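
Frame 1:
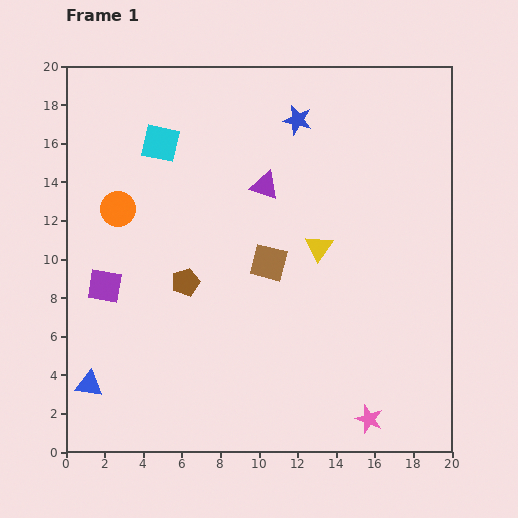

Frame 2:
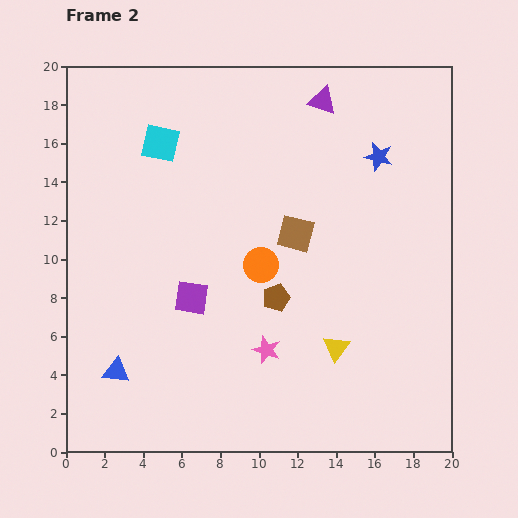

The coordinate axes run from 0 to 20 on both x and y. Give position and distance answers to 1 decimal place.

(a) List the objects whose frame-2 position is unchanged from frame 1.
the cyan square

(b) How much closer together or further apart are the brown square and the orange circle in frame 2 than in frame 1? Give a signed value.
-5.9

Distance in frame 1: 8.3. Distance in frame 2: 2.4.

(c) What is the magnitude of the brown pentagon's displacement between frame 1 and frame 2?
4.8

The brown pentagon moved from (6.2, 8.8) to (10.9, 8.0), a distance of √(4.7² + 0.8²) ≈ 4.8.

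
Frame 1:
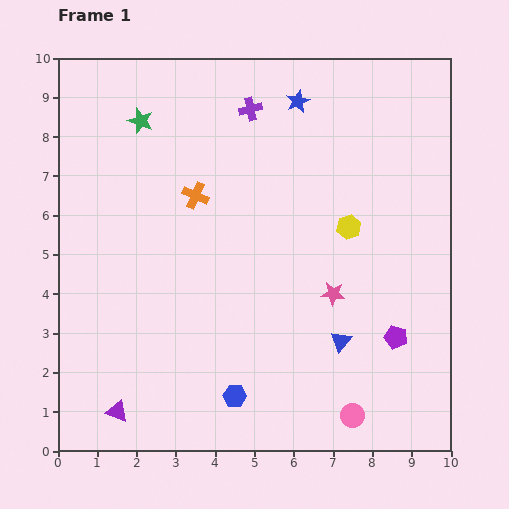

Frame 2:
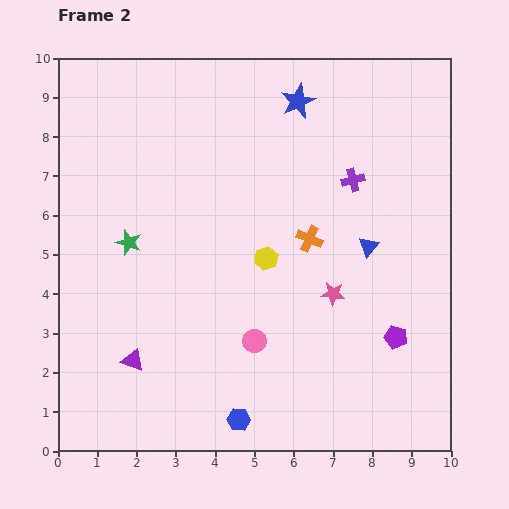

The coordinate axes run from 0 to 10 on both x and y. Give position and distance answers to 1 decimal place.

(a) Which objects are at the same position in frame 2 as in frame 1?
the purple pentagon, the blue star, the pink star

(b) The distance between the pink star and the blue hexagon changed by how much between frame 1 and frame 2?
+0.4

Distance in frame 1: 3.6. Distance in frame 2: 4.0.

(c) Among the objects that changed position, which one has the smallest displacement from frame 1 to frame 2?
the blue hexagon

(moved 0.6)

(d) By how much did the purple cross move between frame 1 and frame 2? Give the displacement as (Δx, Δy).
(2.6, -1.8)

The purple cross was at (4.9, 8.7) in frame 1 and (7.5, 6.9) in frame 2.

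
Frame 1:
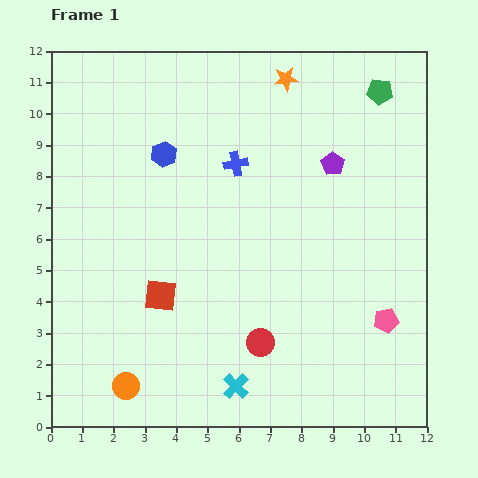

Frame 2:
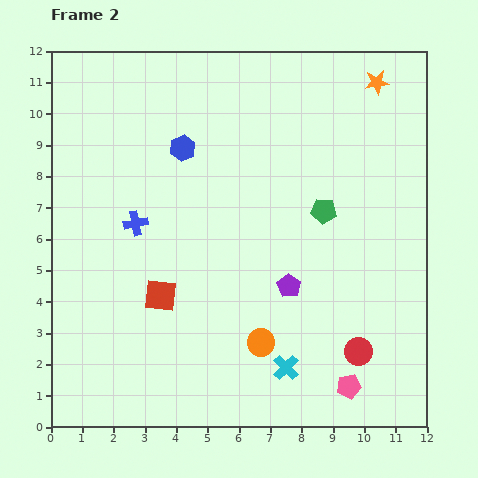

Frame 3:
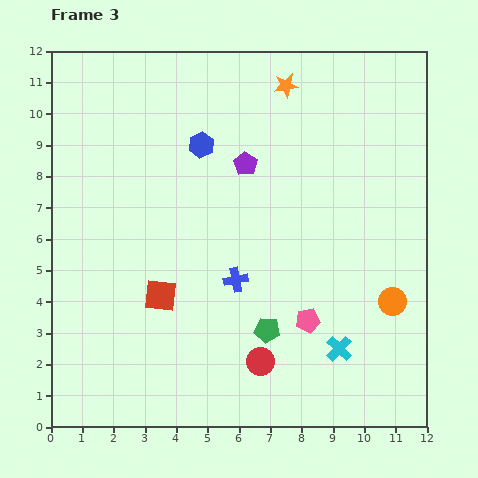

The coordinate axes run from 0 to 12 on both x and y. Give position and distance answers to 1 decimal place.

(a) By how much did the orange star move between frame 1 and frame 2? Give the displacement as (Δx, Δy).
(2.9, -0.1)

The orange star was at (7.5, 11.1) in frame 1 and (10.4, 11.0) in frame 2.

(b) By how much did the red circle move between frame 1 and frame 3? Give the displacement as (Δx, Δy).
(0.0, -0.6)

The red circle was at (6.7, 2.7) in frame 1 and (6.7, 2.1) in frame 3.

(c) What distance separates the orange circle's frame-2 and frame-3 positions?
4.4

The orange circle moved from (6.7, 2.7) to (10.9, 4.0), a distance of √(4.2² + 1.3²) ≈ 4.4.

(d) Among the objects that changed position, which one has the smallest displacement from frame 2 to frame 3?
the blue hexagon

(moved 0.6)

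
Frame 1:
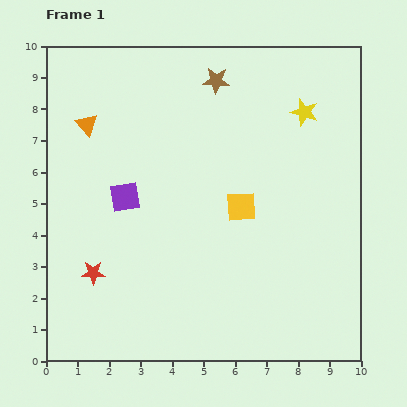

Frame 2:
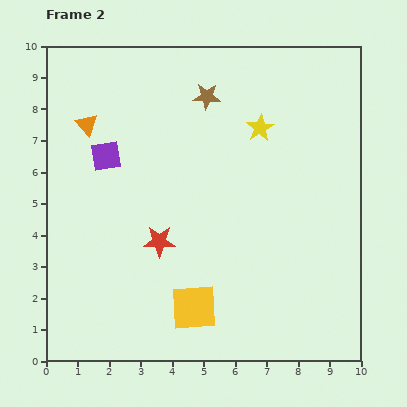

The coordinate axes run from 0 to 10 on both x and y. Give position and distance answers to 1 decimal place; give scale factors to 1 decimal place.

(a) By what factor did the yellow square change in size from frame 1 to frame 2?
1.5×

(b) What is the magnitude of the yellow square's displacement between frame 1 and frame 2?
3.5

The yellow square moved from (6.2, 4.9) to (4.7, 1.7), a distance of √(1.5² + 3.2²) ≈ 3.5.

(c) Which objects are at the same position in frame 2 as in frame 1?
the orange triangle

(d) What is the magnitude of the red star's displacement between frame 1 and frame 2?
2.3

The red star moved from (1.5, 2.8) to (3.6, 3.8), a distance of √(2.1² + 1.0²) ≈ 2.3.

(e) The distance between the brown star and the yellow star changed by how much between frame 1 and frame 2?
-1.0

Distance in frame 1: 3.0. Distance in frame 2: 2.0.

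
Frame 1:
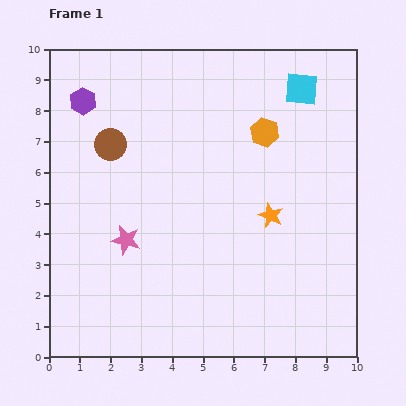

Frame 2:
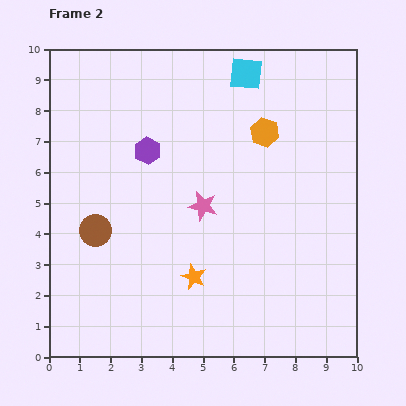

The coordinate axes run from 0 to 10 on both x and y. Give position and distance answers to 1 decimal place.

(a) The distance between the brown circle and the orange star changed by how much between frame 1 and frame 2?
-2.2

Distance in frame 1: 5.7. Distance in frame 2: 3.5.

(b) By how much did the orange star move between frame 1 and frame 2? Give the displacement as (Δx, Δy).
(-2.5, -2.0)

The orange star was at (7.2, 4.6) in frame 1 and (4.7, 2.6) in frame 2.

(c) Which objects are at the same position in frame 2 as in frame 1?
the orange hexagon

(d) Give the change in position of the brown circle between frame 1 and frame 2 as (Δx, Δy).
(-0.5, -2.8)

The brown circle was at (2.0, 6.9) in frame 1 and (1.5, 4.1) in frame 2.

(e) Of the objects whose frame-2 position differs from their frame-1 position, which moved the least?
the cyan square

(moved 1.9)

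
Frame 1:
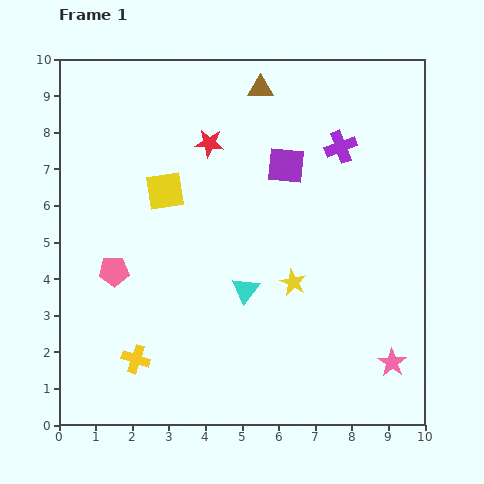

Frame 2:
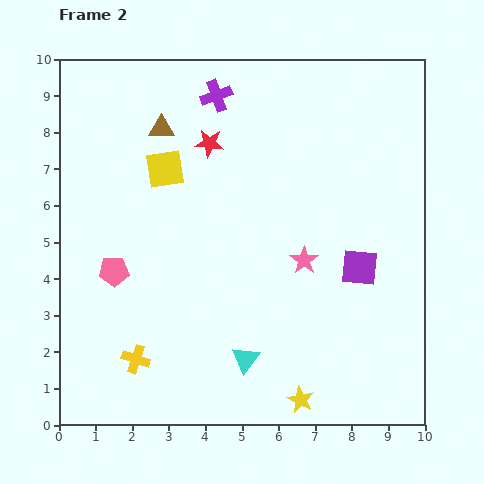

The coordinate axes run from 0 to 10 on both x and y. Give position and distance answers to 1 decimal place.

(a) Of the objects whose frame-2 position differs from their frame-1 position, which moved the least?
the yellow square

(moved 0.6)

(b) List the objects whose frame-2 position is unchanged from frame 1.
the yellow cross, the red star, the pink pentagon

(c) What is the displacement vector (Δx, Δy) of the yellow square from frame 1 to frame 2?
(0.0, 0.6)

The yellow square was at (2.9, 6.4) in frame 1 and (2.9, 7.0) in frame 2.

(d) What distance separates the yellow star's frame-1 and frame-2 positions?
3.2

The yellow star moved from (6.4, 3.9) to (6.6, 0.7), a distance of √(0.2² + 3.2²) ≈ 3.2.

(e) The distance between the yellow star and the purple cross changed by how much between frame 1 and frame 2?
+4.7

Distance in frame 1: 3.9. Distance in frame 2: 8.6.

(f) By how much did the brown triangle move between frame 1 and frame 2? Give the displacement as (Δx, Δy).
(-2.7, -1.1)

The brown triangle was at (5.5, 9.2) in frame 1 and (2.8, 8.1) in frame 2.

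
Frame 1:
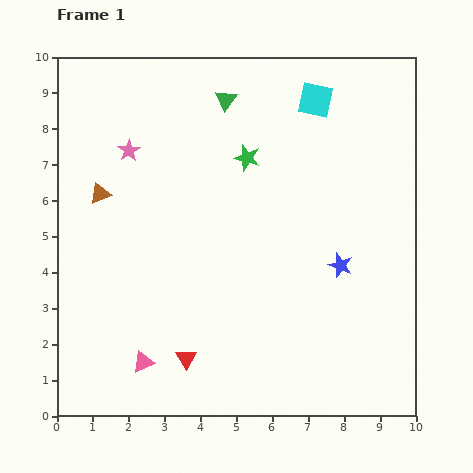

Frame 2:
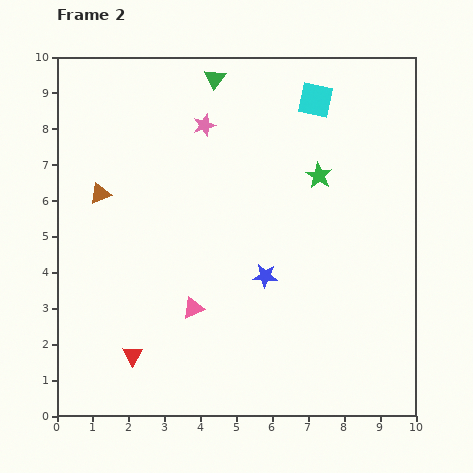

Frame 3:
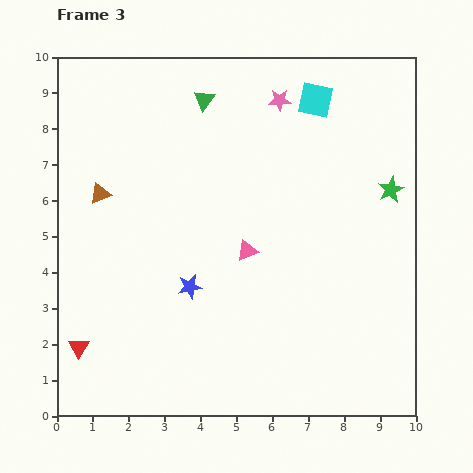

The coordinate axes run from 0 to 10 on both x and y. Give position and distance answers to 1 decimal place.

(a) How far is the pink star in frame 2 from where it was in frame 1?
2.2

The pink star moved from (2.0, 7.4) to (4.1, 8.1), a distance of √(2.1² + 0.7²) ≈ 2.2.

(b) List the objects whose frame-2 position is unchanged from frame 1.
the cyan square, the brown triangle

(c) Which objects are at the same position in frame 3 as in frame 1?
the cyan square, the brown triangle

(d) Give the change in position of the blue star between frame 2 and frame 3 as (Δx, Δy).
(-2.1, -0.3)

The blue star was at (5.8, 3.9) in frame 2 and (3.7, 3.6) in frame 3.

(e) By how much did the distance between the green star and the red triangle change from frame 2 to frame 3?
+2.5

Distance in frame 2: 7.2. Distance in frame 3: 9.7.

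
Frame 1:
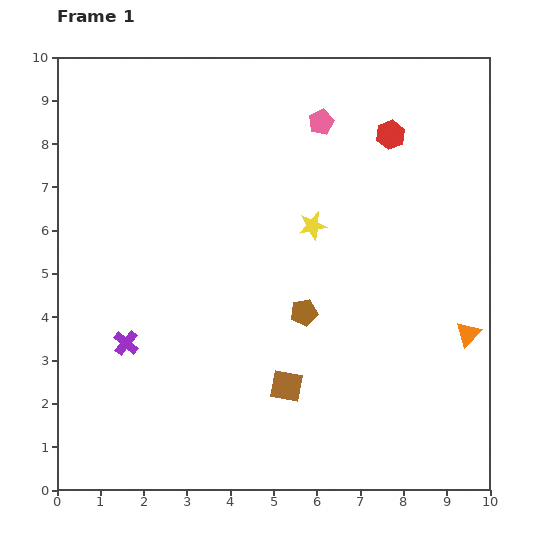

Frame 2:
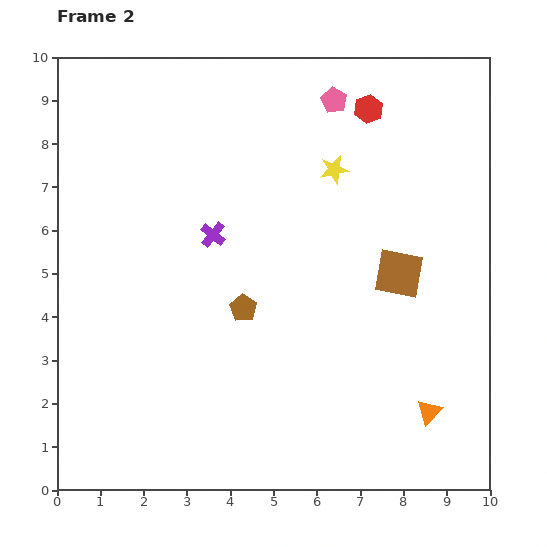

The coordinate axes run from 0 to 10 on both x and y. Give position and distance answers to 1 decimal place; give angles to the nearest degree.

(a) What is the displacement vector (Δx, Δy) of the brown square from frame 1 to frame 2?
(2.6, 2.6)

The brown square was at (5.3, 2.4) in frame 1 and (7.9, 5.0) in frame 2.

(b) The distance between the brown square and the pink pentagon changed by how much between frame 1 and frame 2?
-1.9

Distance in frame 1: 6.2. Distance in frame 2: 4.3.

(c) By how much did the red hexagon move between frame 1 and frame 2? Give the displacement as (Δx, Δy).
(-0.5, 0.6)

The red hexagon was at (7.7, 8.2) in frame 1 and (7.2, 8.8) in frame 2.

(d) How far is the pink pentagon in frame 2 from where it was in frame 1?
0.6

The pink pentagon moved from (6.1, 8.5) to (6.4, 9.0), a distance of √(0.3² + 0.5²) ≈ 0.6.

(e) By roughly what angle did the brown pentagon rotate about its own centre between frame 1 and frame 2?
28° counter-clockwise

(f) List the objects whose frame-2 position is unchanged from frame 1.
none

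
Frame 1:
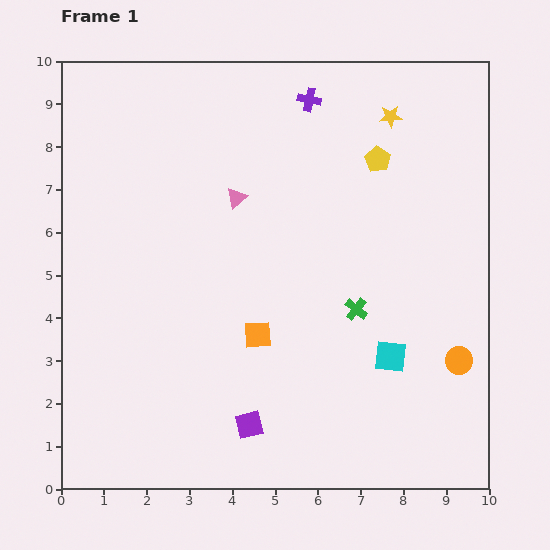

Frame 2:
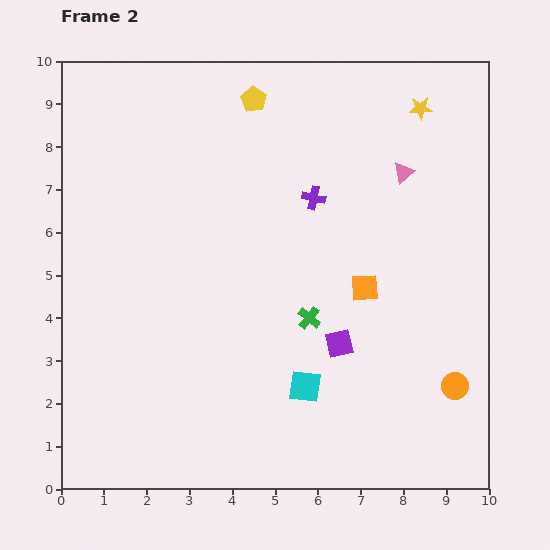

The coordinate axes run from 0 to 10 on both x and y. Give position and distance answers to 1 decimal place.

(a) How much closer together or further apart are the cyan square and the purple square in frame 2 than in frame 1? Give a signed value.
-2.4

Distance in frame 1: 3.7. Distance in frame 2: 1.3.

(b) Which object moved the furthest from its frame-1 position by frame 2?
the pink triangle

(moved 3.9; next 3.2)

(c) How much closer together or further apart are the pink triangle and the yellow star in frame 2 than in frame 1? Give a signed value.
-2.5

Distance in frame 1: 4.1. Distance in frame 2: 1.6.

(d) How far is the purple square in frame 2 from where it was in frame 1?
2.8

The purple square moved from (4.4, 1.5) to (6.5, 3.4), a distance of √(2.1² + 1.9²) ≈ 2.8.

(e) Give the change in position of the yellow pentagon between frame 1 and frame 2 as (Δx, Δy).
(-2.9, 1.4)

The yellow pentagon was at (7.4, 7.7) in frame 1 and (4.5, 9.1) in frame 2.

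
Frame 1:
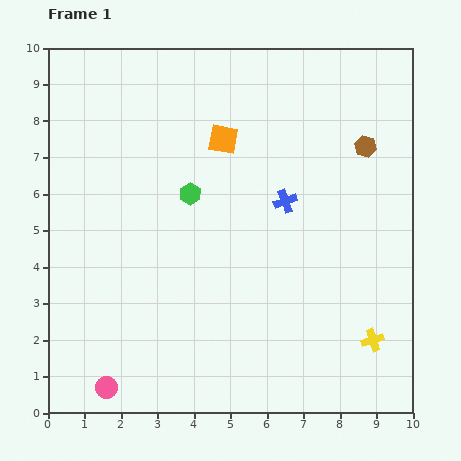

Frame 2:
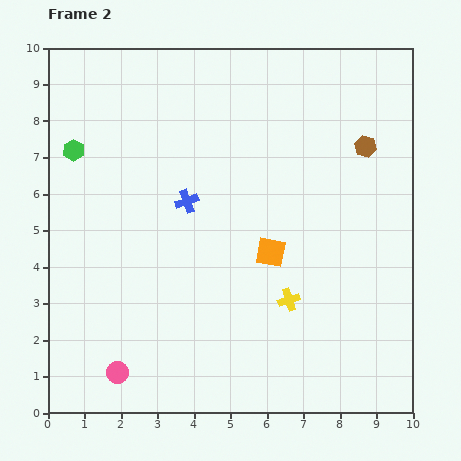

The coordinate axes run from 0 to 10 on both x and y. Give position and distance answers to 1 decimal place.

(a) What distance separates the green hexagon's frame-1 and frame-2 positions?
3.4

The green hexagon moved from (3.9, 6.0) to (0.7, 7.2), a distance of √(3.2² + 1.2²) ≈ 3.4.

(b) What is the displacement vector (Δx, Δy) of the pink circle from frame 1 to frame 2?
(0.3, 0.4)

The pink circle was at (1.6, 0.7) in frame 1 and (1.9, 1.1) in frame 2.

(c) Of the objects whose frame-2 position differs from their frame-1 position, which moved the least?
the pink circle

(moved 0.5)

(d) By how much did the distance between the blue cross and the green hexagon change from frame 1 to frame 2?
+0.8

Distance in frame 1: 2.6. Distance in frame 2: 3.4.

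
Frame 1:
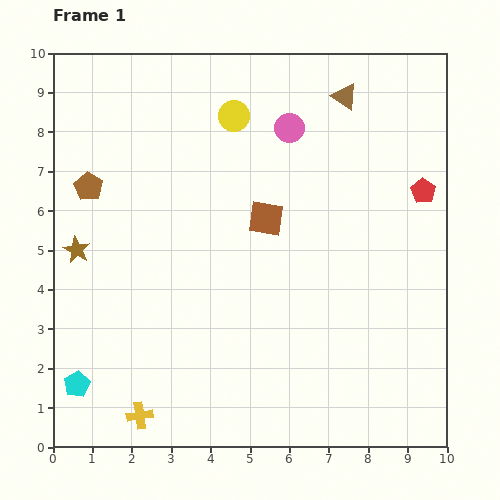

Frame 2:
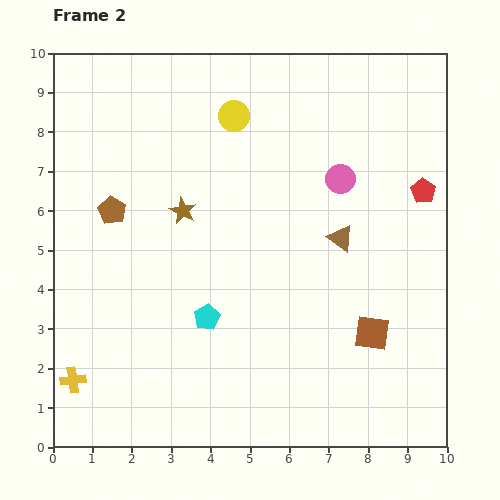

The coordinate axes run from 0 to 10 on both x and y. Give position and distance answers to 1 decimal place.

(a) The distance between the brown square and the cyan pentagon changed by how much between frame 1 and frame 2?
-2.2

Distance in frame 1: 6.4. Distance in frame 2: 4.2.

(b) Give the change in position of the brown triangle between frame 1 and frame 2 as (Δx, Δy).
(-0.1, -3.6)

The brown triangle was at (7.4, 8.9) in frame 1 and (7.3, 5.3) in frame 2.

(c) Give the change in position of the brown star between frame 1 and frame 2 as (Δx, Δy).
(2.7, 1.0)

The brown star was at (0.6, 5.0) in frame 1 and (3.3, 6.0) in frame 2.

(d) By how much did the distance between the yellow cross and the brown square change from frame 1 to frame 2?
+1.8

Distance in frame 1: 5.9. Distance in frame 2: 7.7.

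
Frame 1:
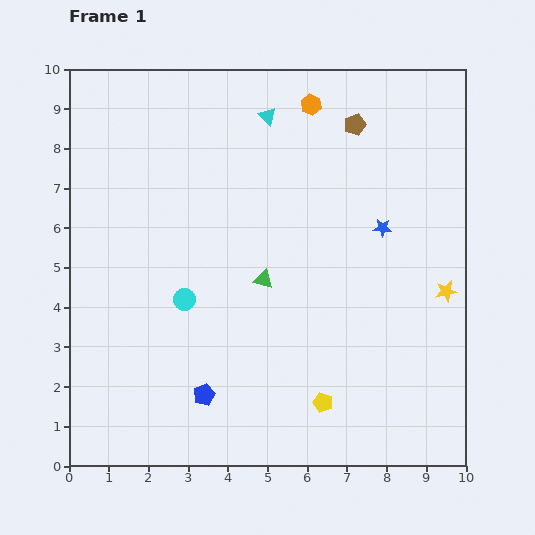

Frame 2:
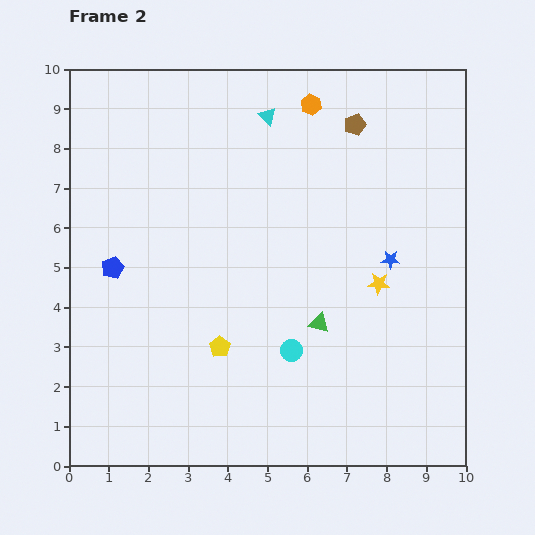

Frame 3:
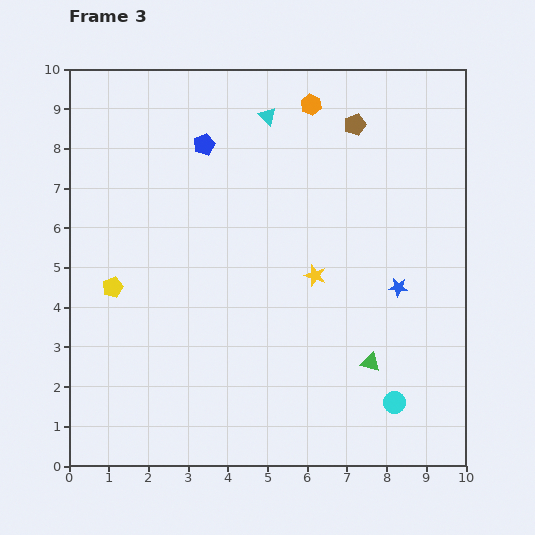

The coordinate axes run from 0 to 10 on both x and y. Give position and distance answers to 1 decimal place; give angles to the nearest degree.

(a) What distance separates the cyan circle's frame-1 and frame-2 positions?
3.0

The cyan circle moved from (2.9, 4.2) to (5.6, 2.9), a distance of √(2.7² + 1.3²) ≈ 3.0.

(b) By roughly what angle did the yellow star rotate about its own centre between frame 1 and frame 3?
30° clockwise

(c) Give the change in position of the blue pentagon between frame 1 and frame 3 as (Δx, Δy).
(0.0, 6.3)

The blue pentagon was at (3.4, 1.8) in frame 1 and (3.4, 8.1) in frame 3.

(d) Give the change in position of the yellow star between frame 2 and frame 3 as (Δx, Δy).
(-1.6, 0.2)

The yellow star was at (7.8, 4.6) in frame 2 and (6.2, 4.8) in frame 3.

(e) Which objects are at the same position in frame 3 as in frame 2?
the brown pentagon, the orange hexagon, the cyan triangle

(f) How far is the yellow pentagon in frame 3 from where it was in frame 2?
3.1

The yellow pentagon moved from (3.8, 3.0) to (1.1, 4.5), a distance of √(2.7² + 1.5²) ≈ 3.1.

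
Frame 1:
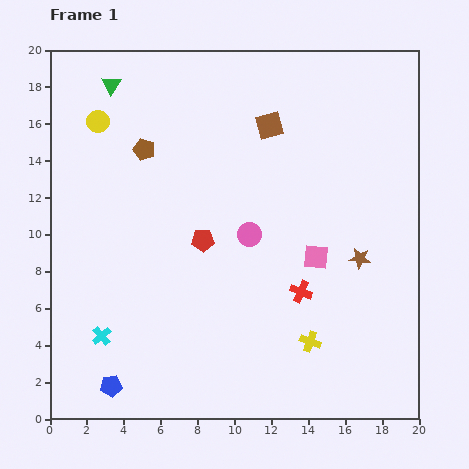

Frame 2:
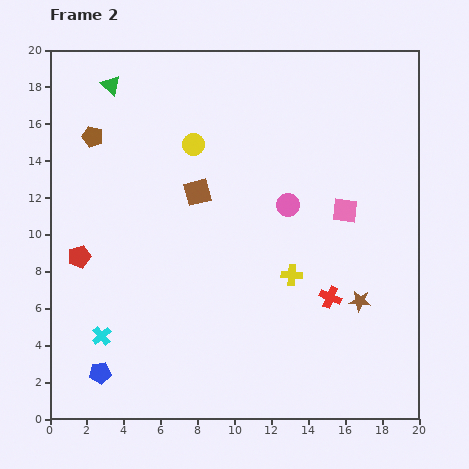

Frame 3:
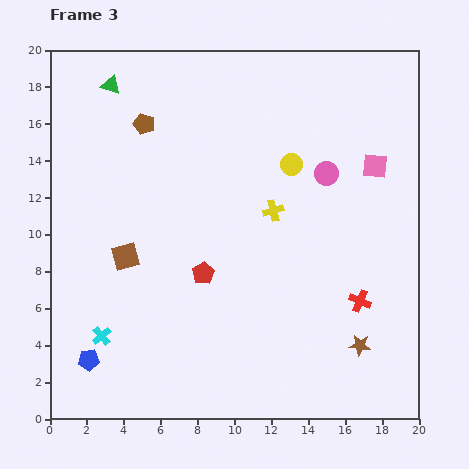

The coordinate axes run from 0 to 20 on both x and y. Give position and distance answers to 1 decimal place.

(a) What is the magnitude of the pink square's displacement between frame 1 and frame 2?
3.0

The pink square moved from (14.4, 8.8) to (16.0, 11.3), a distance of √(1.6² + 2.5²) ≈ 3.0.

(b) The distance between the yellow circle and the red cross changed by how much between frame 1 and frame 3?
-6.0

Distance in frame 1: 14.3. Distance in frame 3: 8.3.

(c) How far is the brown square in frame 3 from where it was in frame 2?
5.2

The brown square moved from (8.0, 12.3) to (4.1, 8.8), a distance of √(3.9² + 3.5²) ≈ 5.2.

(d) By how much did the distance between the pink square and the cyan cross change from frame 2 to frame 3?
+2.6

Distance in frame 2: 14.8. Distance in frame 3: 17.4.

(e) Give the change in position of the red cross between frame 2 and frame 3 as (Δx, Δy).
(1.6, -0.2)

The red cross was at (15.2, 6.6) in frame 2 and (16.8, 6.4) in frame 3.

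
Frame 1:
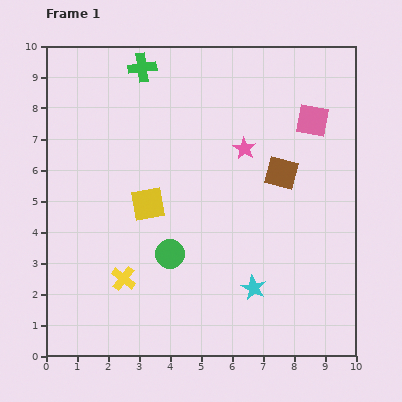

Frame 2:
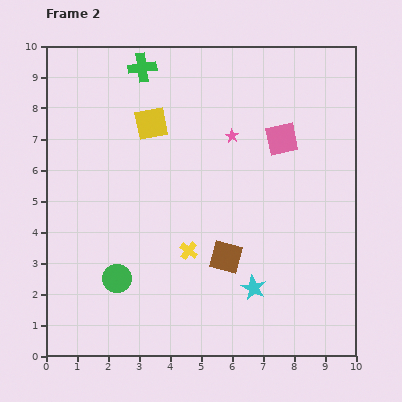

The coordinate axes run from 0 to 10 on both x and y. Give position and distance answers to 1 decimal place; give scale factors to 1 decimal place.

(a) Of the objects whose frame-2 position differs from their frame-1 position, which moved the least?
the pink star

(moved 0.6)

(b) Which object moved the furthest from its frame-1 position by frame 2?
the brown square

(moved 3.2; next 2.6)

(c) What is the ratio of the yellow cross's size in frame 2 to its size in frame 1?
0.7×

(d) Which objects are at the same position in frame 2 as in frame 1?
the cyan star, the green cross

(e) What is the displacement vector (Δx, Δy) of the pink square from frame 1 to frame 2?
(-1.0, -0.6)

The pink square was at (8.6, 7.6) in frame 1 and (7.6, 7.0) in frame 2.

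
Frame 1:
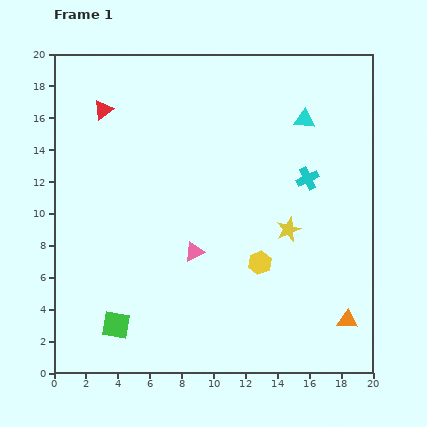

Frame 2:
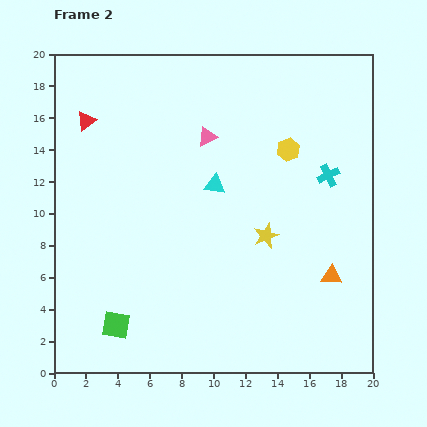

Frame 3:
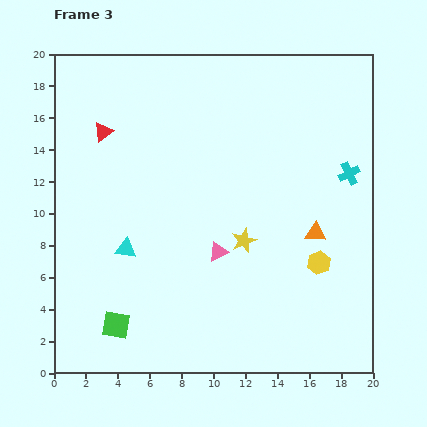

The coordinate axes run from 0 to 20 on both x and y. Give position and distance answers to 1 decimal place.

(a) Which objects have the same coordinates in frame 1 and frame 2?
the green square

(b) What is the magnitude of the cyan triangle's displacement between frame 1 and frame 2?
6.9

The cyan triangle moved from (15.7, 15.9) to (10.1, 11.8), a distance of √(5.6² + 4.1²) ≈ 6.9.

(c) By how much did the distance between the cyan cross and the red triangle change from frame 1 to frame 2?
+2.1

Distance in frame 1: 13.5. Distance in frame 2: 15.6.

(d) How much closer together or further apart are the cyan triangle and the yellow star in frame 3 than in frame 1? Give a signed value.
+0.4

Distance in frame 1: 7.0. Distance in frame 3: 7.4.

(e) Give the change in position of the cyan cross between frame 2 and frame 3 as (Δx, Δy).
(1.3, 0.1)

The cyan cross was at (17.2, 12.4) in frame 2 and (18.5, 12.5) in frame 3.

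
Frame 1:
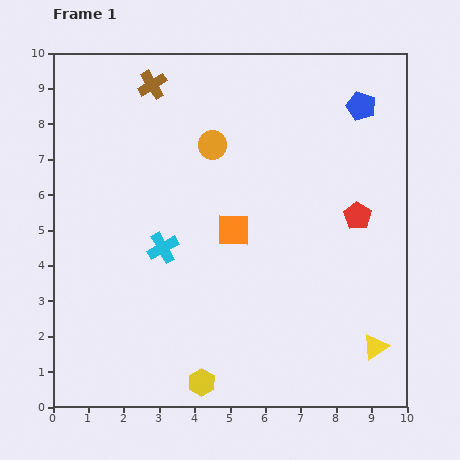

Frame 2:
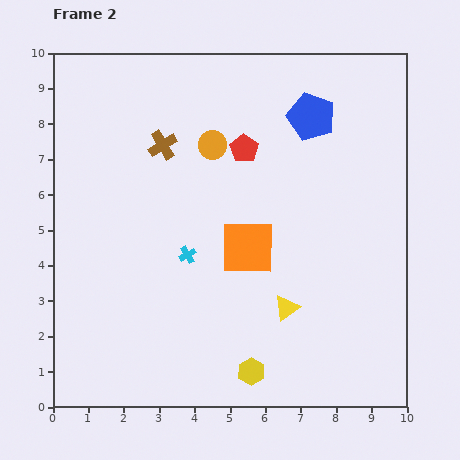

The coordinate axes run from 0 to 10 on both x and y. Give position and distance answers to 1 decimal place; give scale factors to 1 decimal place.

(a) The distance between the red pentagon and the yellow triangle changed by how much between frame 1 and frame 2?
+1.0

Distance in frame 1: 3.7. Distance in frame 2: 4.7.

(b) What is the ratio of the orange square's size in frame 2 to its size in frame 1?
1.7×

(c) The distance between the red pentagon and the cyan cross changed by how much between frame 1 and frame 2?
-2.2

Distance in frame 1: 5.6. Distance in frame 2: 3.4.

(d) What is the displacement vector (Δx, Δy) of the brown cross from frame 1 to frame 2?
(0.3, -1.7)

The brown cross was at (2.8, 9.1) in frame 1 and (3.1, 7.4) in frame 2.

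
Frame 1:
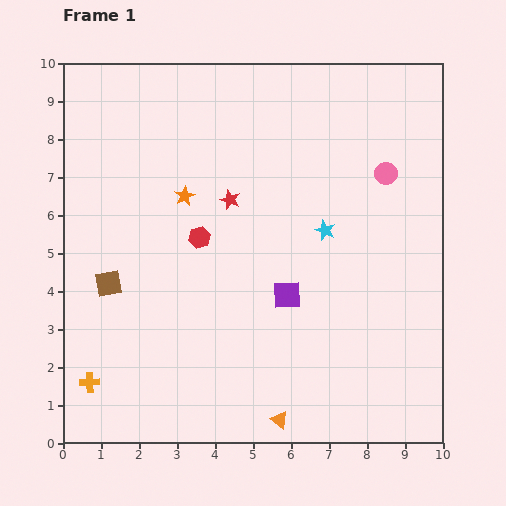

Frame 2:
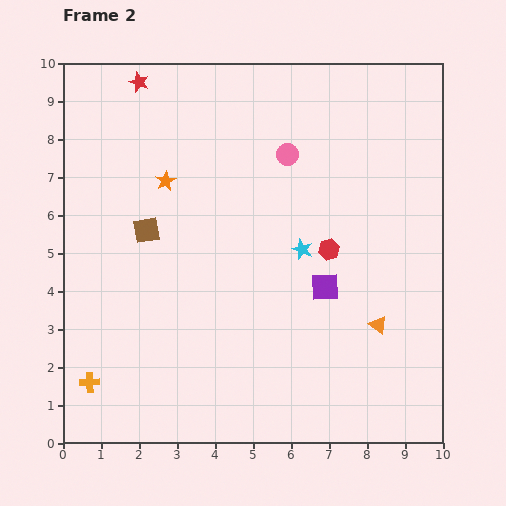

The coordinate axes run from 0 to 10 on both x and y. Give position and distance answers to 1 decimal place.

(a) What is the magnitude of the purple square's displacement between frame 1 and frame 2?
1.0

The purple square moved from (5.9, 3.9) to (6.9, 4.1), a distance of √(1.0² + 0.2²) ≈ 1.0.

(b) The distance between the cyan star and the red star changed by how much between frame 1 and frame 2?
+3.6

Distance in frame 1: 2.6. Distance in frame 2: 6.2.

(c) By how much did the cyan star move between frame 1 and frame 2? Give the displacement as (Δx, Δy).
(-0.6, -0.5)

The cyan star was at (6.9, 5.6) in frame 1 and (6.3, 5.1) in frame 2.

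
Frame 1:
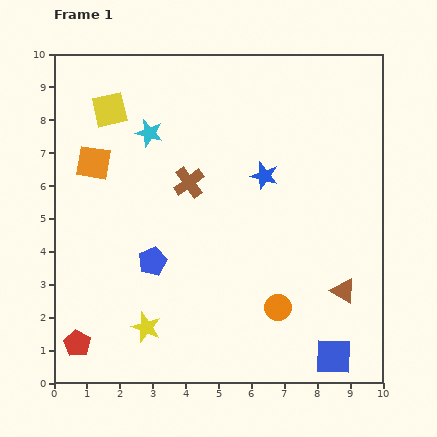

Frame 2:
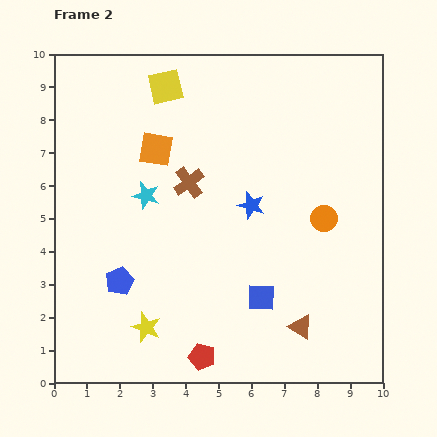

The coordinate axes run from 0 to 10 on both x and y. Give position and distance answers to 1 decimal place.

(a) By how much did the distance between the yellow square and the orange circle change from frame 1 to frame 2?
-1.7

Distance in frame 1: 7.9. Distance in frame 2: 6.2.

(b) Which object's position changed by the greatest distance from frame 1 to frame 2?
the red pentagon

(moved 3.8; next 3.0)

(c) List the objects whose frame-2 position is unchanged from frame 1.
the yellow star, the brown cross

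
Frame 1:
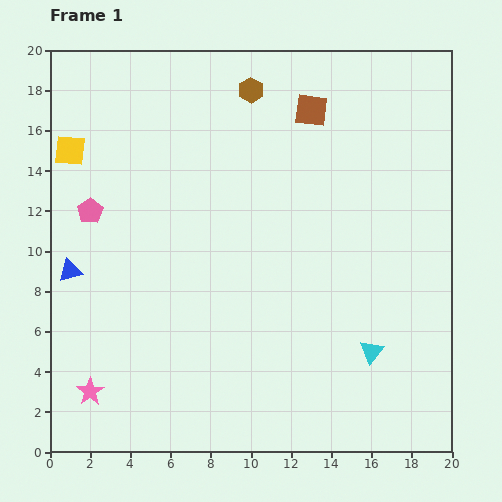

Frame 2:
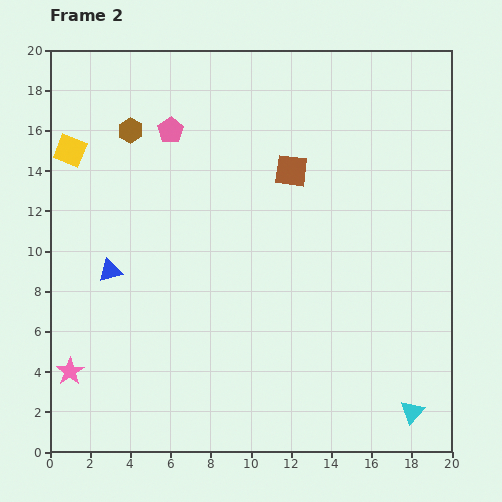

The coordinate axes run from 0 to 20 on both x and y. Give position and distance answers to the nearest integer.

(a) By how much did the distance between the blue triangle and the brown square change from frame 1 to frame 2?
-4

Distance in frame 1: 14. Distance in frame 2: 10.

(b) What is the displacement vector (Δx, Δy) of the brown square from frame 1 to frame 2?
(-1, -3)

The brown square was at (13, 17) in frame 1 and (12, 14) in frame 2.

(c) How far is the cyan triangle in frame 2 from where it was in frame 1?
4

The cyan triangle moved from (16, 5) to (18, 2), a distance of √(2² + 3²) ≈ 4.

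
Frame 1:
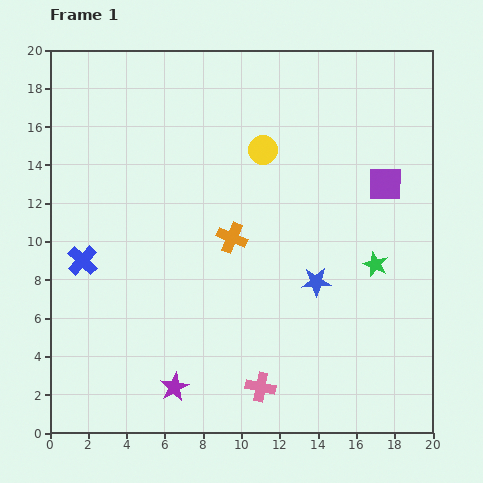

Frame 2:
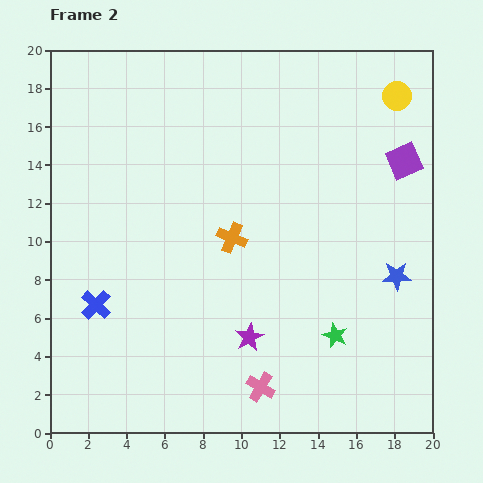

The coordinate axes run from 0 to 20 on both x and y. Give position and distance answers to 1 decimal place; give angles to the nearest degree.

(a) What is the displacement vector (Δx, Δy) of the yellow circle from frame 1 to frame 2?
(7.0, 2.8)

The yellow circle was at (11.1, 14.8) in frame 1 and (18.1, 17.6) in frame 2.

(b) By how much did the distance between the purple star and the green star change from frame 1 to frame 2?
-7.8

Distance in frame 1: 12.3. Distance in frame 2: 4.5.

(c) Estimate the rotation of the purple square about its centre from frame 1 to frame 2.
25° counter-clockwise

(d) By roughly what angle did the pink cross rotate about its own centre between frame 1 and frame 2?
20° clockwise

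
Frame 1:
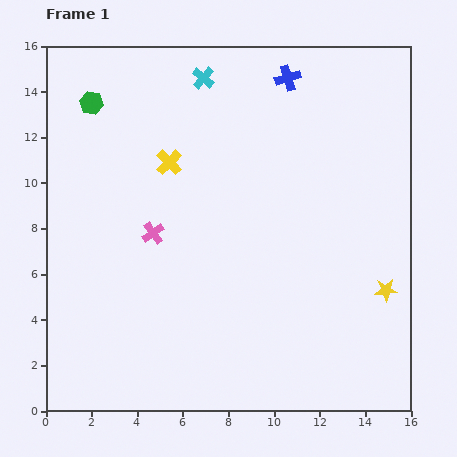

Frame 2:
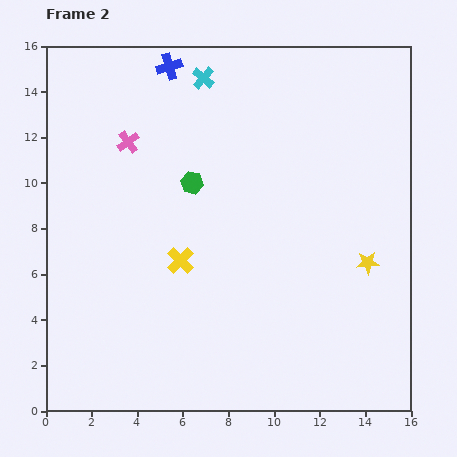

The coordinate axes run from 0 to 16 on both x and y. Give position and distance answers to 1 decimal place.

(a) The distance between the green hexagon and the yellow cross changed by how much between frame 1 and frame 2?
-0.9

Distance in frame 1: 4.3. Distance in frame 2: 3.4.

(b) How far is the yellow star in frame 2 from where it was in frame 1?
1.4

The yellow star moved from (14.9, 5.3) to (14.1, 6.5), a distance of √(0.8² + 1.2²) ≈ 1.4.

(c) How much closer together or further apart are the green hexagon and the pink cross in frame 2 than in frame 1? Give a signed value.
-3.0

Distance in frame 1: 6.3. Distance in frame 2: 3.3.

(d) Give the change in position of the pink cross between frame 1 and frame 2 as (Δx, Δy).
(-1.1, 4.0)

The pink cross was at (4.7, 7.8) in frame 1 and (3.6, 11.8) in frame 2.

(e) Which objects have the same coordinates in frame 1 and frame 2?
the cyan cross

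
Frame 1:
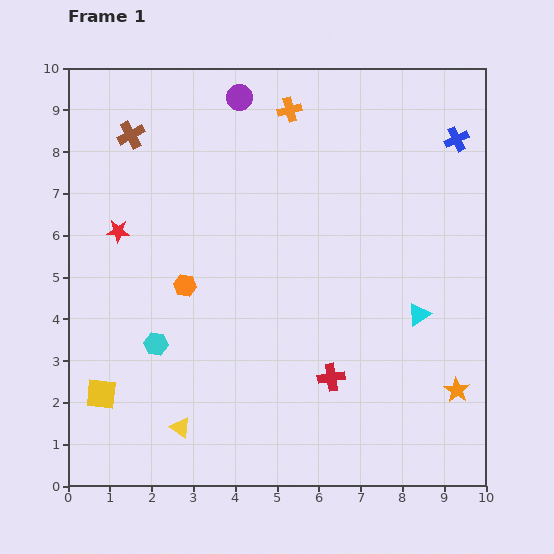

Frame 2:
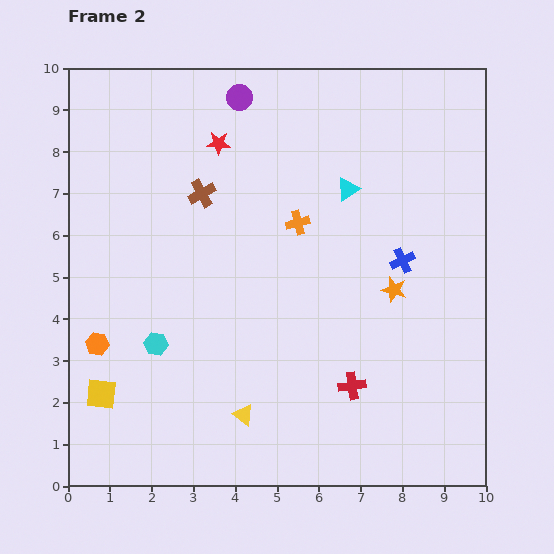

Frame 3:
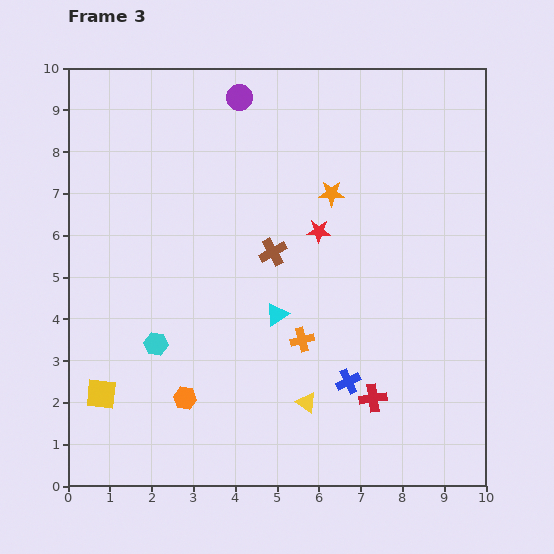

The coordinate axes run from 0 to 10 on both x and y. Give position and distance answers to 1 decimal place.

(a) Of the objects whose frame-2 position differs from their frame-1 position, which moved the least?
the red cross

(moved 0.5)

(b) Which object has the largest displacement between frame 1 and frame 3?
the blue cross

(moved 6.4; next 5.6)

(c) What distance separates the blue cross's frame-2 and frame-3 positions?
3.2

The blue cross moved from (8.0, 5.4) to (6.7, 2.5), a distance of √(1.3² + 2.9²) ≈ 3.2.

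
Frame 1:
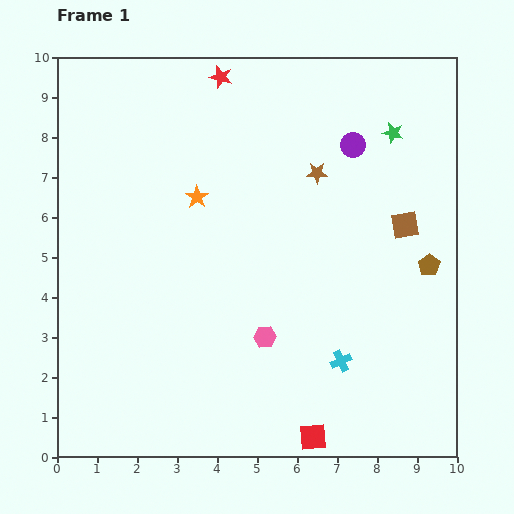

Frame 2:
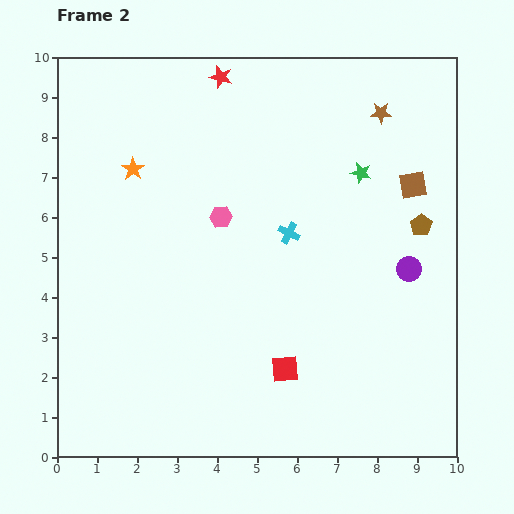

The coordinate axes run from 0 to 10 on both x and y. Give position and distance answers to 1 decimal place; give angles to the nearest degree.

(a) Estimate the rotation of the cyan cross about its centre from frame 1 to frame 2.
36° counter-clockwise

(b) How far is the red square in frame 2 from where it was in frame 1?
1.8

The red square moved from (6.4, 0.5) to (5.7, 2.2), a distance of √(0.7² + 1.7²) ≈ 1.8.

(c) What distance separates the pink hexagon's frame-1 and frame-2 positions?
3.2

The pink hexagon moved from (5.2, 3.0) to (4.1, 6.0), a distance of √(1.1² + 3.0²) ≈ 3.2.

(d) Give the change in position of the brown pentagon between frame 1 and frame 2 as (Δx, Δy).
(-0.2, 1.0)

The brown pentagon was at (9.3, 4.8) in frame 1 and (9.1, 5.8) in frame 2.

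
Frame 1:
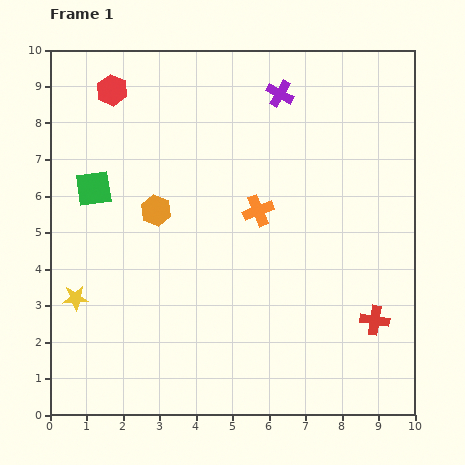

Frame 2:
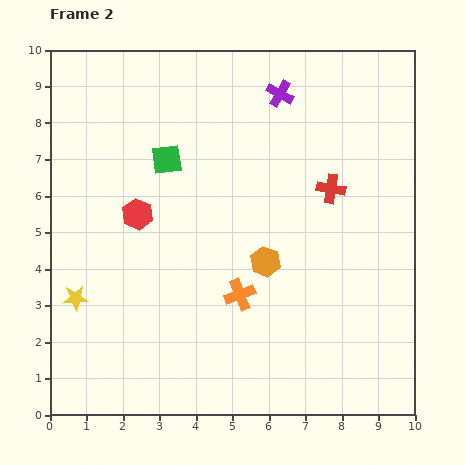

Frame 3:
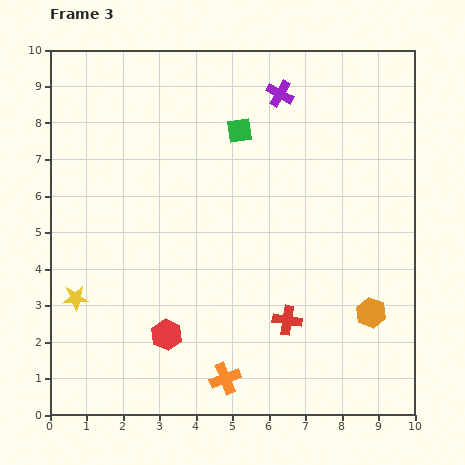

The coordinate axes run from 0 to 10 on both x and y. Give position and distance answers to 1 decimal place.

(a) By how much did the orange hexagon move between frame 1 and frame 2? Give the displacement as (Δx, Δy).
(3.0, -1.4)

The orange hexagon was at (2.9, 5.6) in frame 1 and (5.9, 4.2) in frame 2.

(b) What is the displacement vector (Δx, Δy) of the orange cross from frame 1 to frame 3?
(-0.9, -4.6)

The orange cross was at (5.7, 5.6) in frame 1 and (4.8, 1.0) in frame 3.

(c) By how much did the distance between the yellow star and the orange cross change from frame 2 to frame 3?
+0.2

Distance in frame 2: 4.5. Distance in frame 3: 4.7.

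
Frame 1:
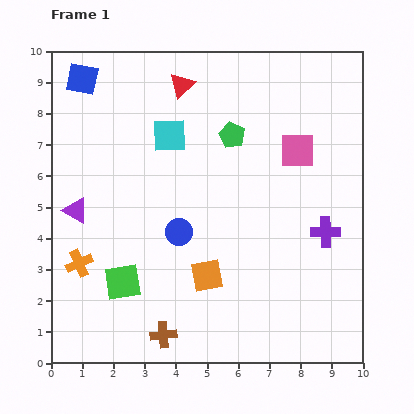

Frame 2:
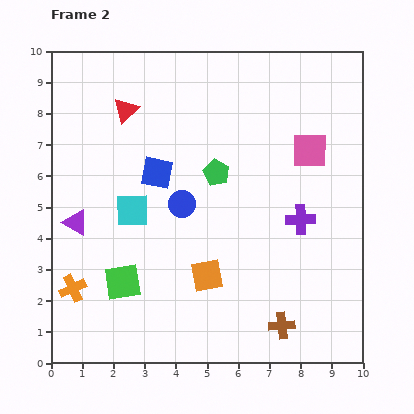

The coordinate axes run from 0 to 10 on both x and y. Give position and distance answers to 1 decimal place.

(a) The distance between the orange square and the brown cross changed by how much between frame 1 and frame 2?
+0.5

Distance in frame 1: 2.4. Distance in frame 2: 2.9.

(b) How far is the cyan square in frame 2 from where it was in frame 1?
2.7

The cyan square moved from (3.8, 7.3) to (2.6, 4.9), a distance of √(1.2² + 2.4²) ≈ 2.7.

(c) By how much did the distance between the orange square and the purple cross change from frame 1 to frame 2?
-0.5

Distance in frame 1: 4.0. Distance in frame 2: 3.5.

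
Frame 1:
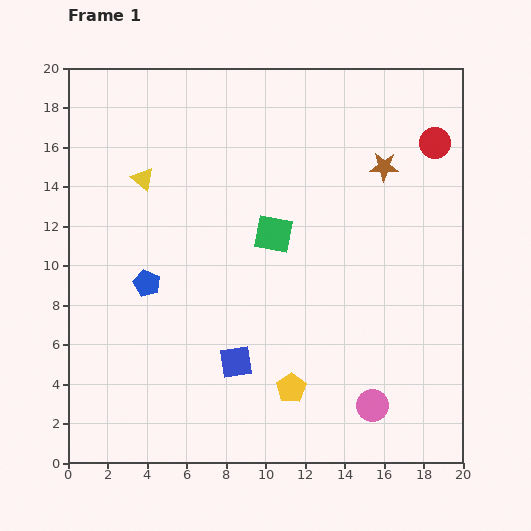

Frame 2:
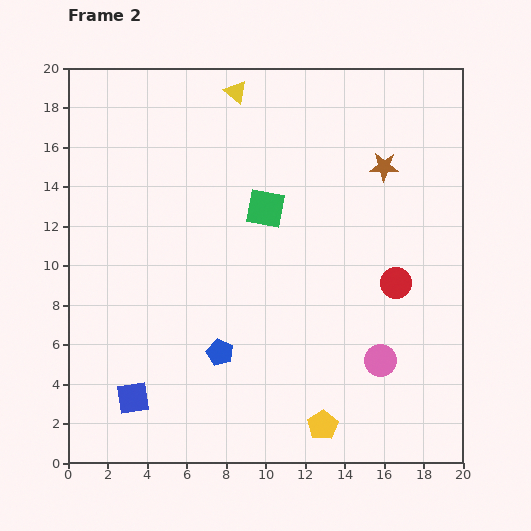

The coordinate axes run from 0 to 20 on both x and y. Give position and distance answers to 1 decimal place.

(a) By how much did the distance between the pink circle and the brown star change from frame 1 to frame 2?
-2.3

Distance in frame 1: 12.1. Distance in frame 2: 9.8.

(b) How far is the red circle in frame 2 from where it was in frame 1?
7.4

The red circle moved from (18.6, 16.2) to (16.6, 9.1), a distance of √(2.0² + 7.1²) ≈ 7.4.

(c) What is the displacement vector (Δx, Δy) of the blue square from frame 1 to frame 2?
(-5.2, -1.8)

The blue square was at (8.5, 5.1) in frame 1 and (3.3, 3.3) in frame 2.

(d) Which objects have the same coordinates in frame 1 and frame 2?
the brown star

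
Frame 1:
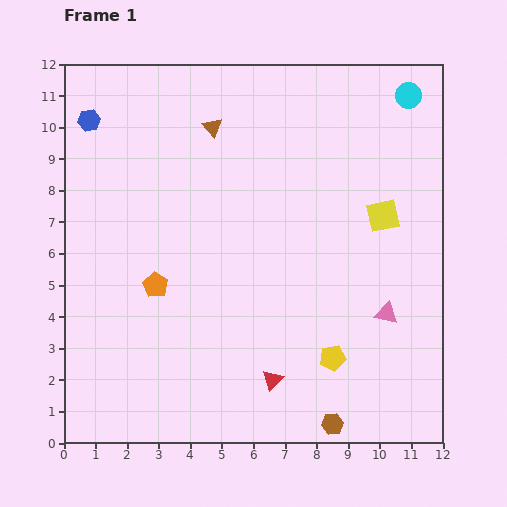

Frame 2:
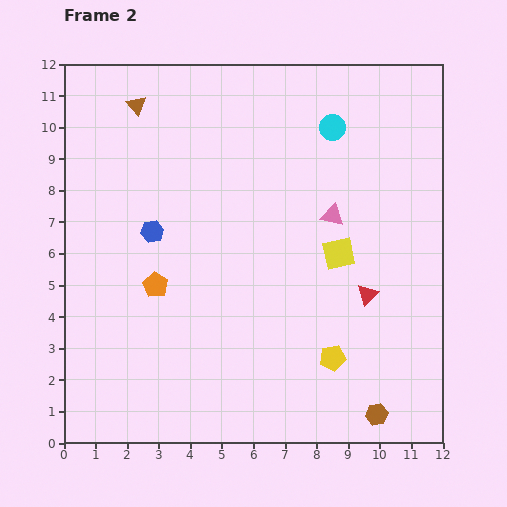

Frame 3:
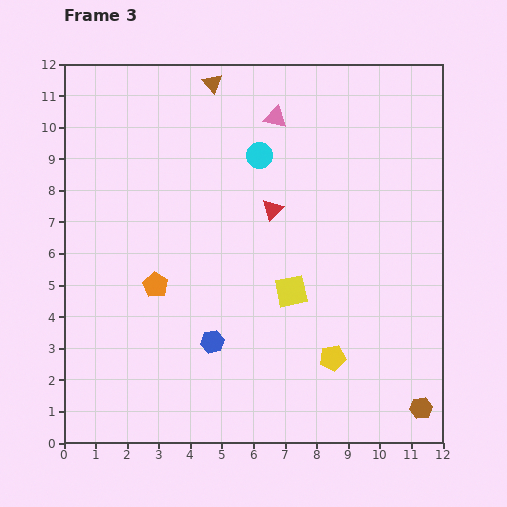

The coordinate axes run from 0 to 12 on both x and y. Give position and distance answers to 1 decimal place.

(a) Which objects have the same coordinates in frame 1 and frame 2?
the orange pentagon, the yellow pentagon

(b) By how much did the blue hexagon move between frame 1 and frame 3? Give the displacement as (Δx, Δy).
(3.9, -7.0)

The blue hexagon was at (0.8, 10.2) in frame 1 and (4.7, 3.2) in frame 3.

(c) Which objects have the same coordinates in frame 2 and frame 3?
the orange pentagon, the yellow pentagon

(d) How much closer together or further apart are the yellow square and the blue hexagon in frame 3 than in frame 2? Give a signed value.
-2.9

Distance in frame 2: 5.9. Distance in frame 3: 3.0.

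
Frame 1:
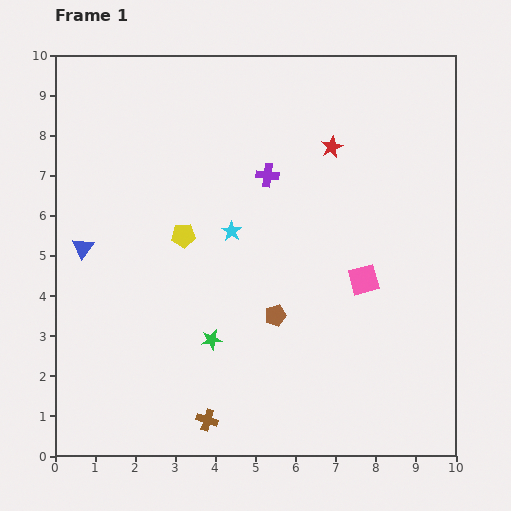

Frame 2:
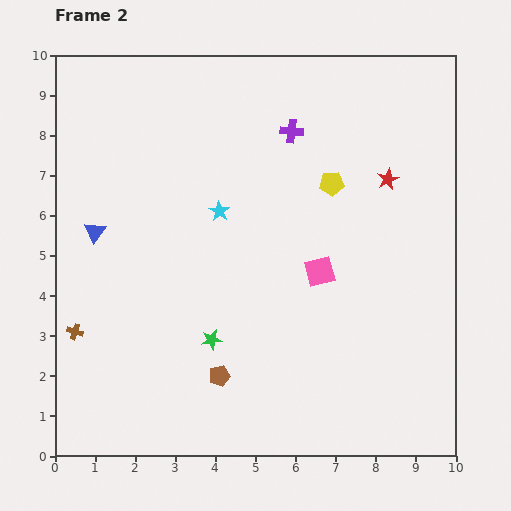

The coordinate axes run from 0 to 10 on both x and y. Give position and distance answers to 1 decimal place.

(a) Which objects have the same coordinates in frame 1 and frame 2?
the green star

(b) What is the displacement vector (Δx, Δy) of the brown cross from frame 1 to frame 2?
(-3.3, 2.2)

The brown cross was at (3.8, 0.9) in frame 1 and (0.5, 3.1) in frame 2.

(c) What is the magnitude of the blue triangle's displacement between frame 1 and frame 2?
0.5

The blue triangle moved from (0.7, 5.2) to (1.0, 5.6), a distance of √(0.3² + 0.4²) ≈ 0.5.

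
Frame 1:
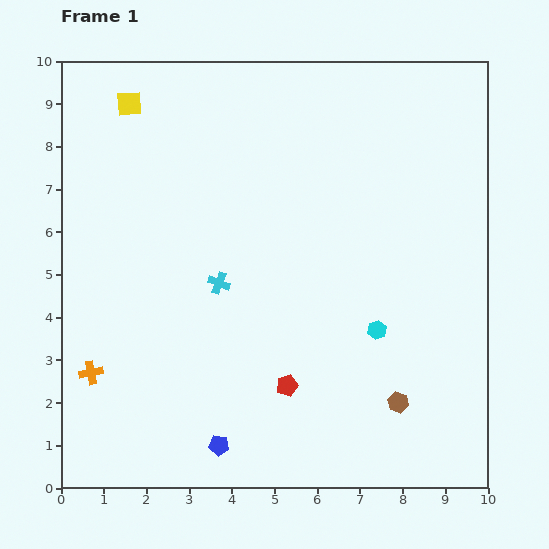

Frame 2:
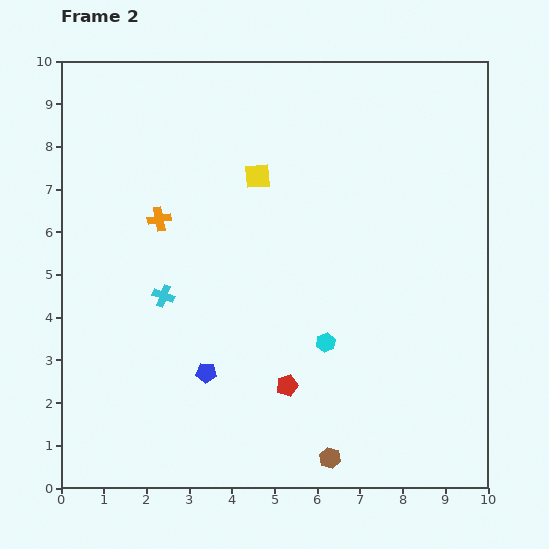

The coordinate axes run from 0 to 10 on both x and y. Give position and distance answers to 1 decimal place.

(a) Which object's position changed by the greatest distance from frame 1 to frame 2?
the orange cross

(moved 3.9; next 3.4)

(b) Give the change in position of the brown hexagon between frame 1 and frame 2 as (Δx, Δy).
(-1.6, -1.3)

The brown hexagon was at (7.9, 2.0) in frame 1 and (6.3, 0.7) in frame 2.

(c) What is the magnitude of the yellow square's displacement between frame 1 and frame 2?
3.4

The yellow square moved from (1.6, 9.0) to (4.6, 7.3), a distance of √(3.0² + 1.7²) ≈ 3.4.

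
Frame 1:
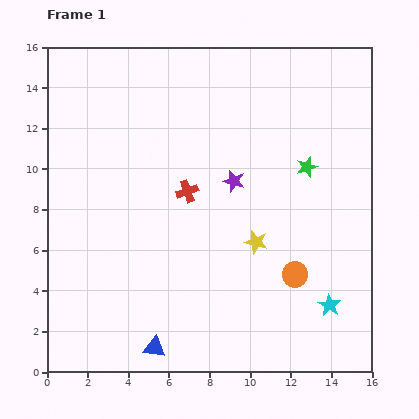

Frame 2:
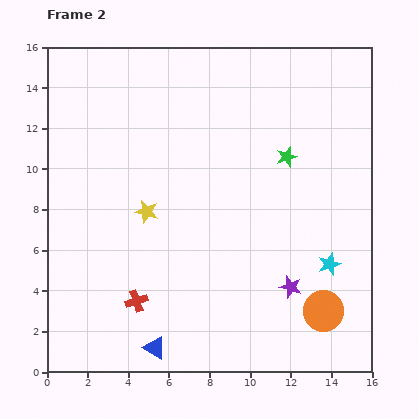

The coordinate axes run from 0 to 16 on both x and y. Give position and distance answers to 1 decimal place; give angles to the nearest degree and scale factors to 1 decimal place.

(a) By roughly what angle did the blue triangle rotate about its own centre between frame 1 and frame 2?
21° clockwise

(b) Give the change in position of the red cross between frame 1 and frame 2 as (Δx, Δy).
(-2.5, -5.4)

The red cross was at (6.9, 8.9) in frame 1 and (4.4, 3.5) in frame 2.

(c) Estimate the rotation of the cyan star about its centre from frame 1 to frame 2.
20° clockwise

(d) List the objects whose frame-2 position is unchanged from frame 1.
the blue triangle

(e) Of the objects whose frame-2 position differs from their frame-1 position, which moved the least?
the green star

(moved 1.1)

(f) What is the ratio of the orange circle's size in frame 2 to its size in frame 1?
1.6×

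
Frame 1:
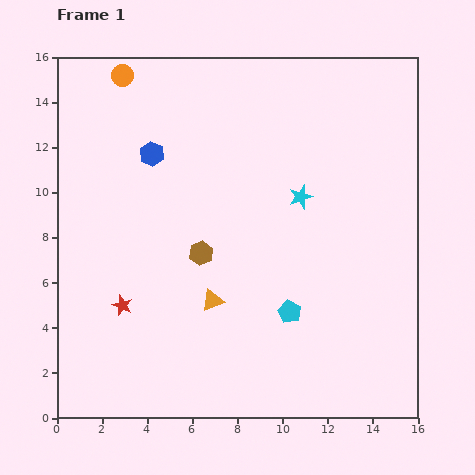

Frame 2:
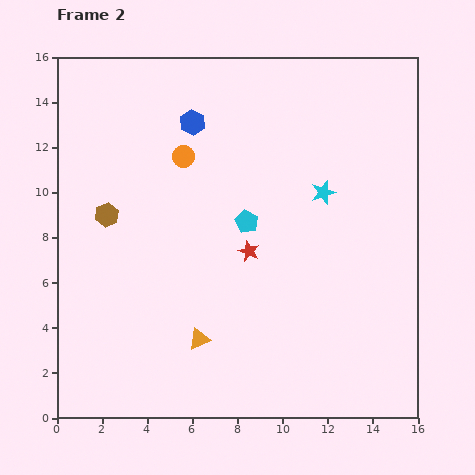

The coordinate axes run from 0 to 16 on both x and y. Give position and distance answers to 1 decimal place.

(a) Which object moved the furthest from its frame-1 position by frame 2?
the red star

(moved 6.1; next 4.5)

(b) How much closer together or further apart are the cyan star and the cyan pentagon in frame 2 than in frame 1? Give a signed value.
-1.5

Distance in frame 1: 5.1. Distance in frame 2: 3.6.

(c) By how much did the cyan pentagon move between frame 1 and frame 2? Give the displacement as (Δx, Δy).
(-1.9, 4.0)

The cyan pentagon was at (10.3, 4.7) in frame 1 and (8.4, 8.7) in frame 2.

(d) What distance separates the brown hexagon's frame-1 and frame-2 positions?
4.5

The brown hexagon moved from (6.4, 7.3) to (2.2, 9.0), a distance of √(4.2² + 1.7²) ≈ 4.5.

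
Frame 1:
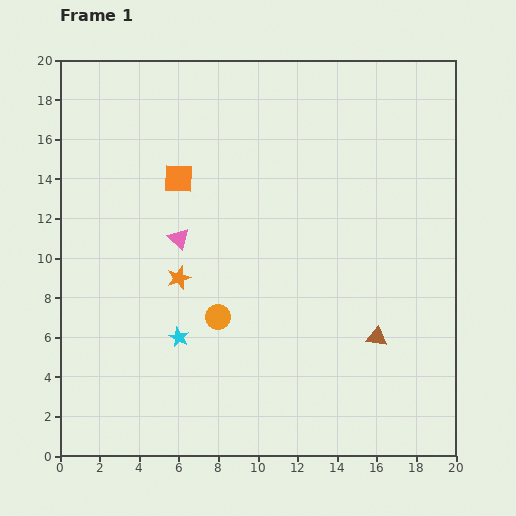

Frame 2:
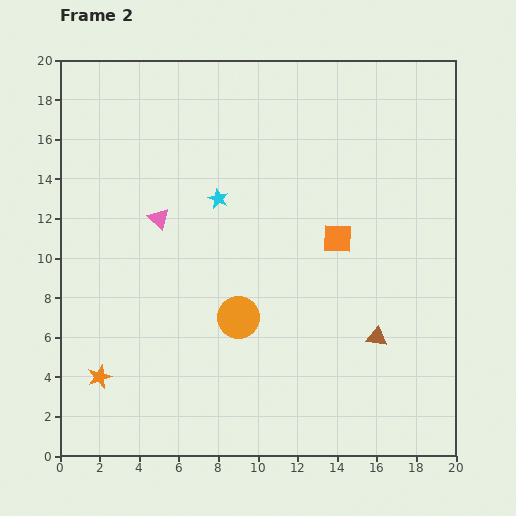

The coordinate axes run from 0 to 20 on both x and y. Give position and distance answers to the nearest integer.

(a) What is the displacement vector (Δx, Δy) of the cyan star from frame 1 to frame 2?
(2, 7)

The cyan star was at (6, 6) in frame 1 and (8, 13) in frame 2.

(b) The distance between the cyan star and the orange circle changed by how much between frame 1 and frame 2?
+4

Distance in frame 1: 2. Distance in frame 2: 6.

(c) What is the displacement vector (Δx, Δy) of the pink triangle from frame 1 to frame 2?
(-1, 1)

The pink triangle was at (6, 11) in frame 1 and (5, 12) in frame 2.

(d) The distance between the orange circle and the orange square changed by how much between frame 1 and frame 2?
-1

Distance in frame 1: 7. Distance in frame 2: 6.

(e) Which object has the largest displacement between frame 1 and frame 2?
the orange square

(moved 9; next 7)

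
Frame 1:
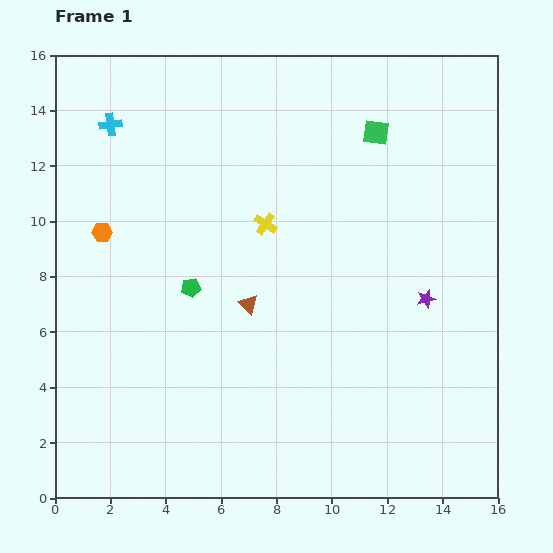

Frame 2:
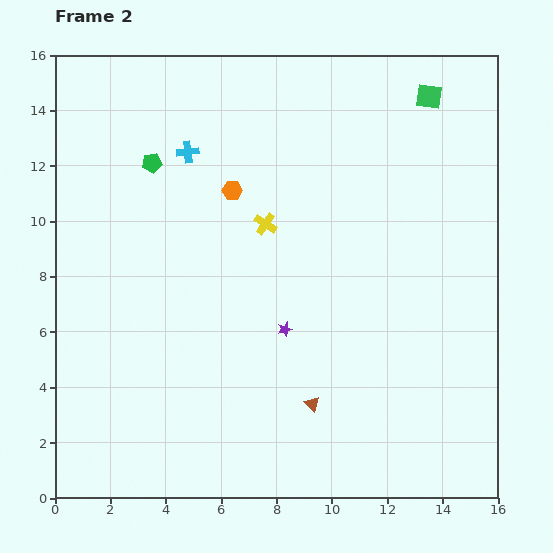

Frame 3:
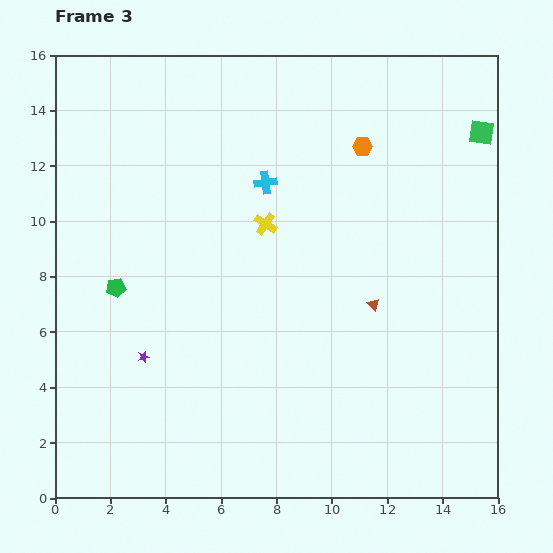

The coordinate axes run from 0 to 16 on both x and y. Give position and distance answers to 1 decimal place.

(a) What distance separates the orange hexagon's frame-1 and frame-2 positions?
4.9

The orange hexagon moved from (1.7, 9.6) to (6.4, 11.1), a distance of √(4.7² + 1.5²) ≈ 4.9.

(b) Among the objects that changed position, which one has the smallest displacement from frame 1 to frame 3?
the green pentagon

(moved 2.7)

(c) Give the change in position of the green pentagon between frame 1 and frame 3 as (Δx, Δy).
(-2.7, 0.0)

The green pentagon was at (4.9, 7.6) in frame 1 and (2.2, 7.6) in frame 3.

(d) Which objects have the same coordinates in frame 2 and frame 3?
the yellow cross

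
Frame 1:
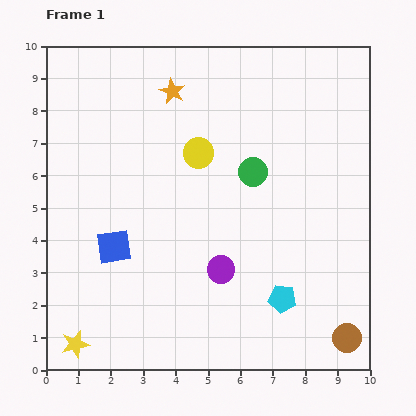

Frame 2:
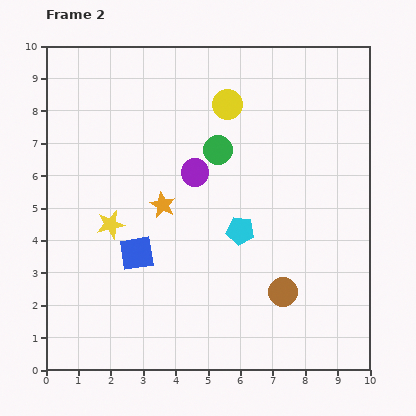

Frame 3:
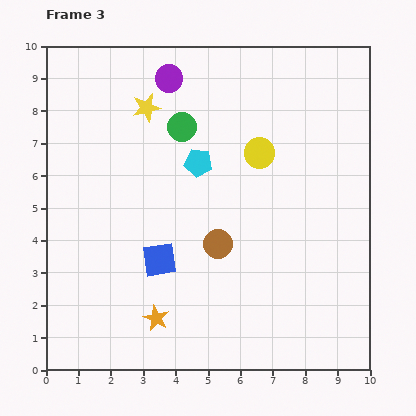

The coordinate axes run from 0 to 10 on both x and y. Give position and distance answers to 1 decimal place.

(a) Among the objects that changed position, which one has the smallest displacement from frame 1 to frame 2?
the blue square

(moved 0.7)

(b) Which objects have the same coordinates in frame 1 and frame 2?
none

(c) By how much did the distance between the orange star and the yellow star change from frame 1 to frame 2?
-6.7

Distance in frame 1: 8.4. Distance in frame 2: 1.7.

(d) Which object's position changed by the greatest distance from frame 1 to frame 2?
the yellow star

(moved 3.9; next 3.5)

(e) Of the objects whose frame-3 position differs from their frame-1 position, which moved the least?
the blue square

(moved 1.5)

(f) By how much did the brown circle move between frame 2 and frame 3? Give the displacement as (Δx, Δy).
(-2.0, 1.5)

The brown circle was at (7.3, 2.4) in frame 2 and (5.3, 3.9) in frame 3.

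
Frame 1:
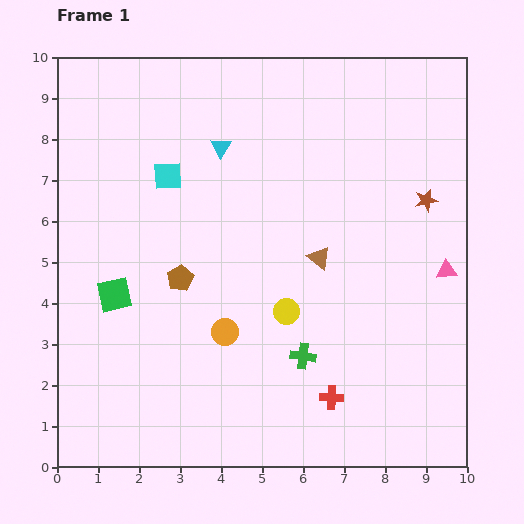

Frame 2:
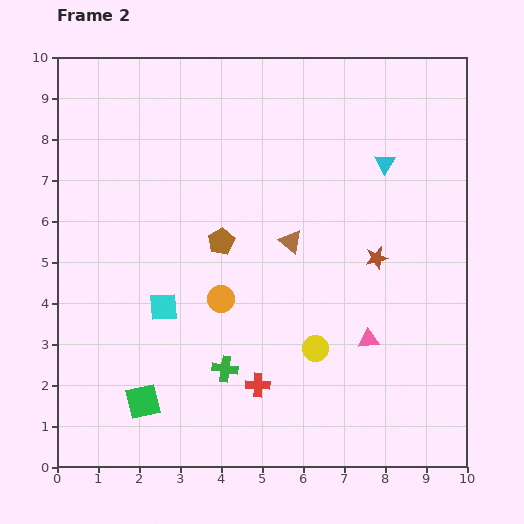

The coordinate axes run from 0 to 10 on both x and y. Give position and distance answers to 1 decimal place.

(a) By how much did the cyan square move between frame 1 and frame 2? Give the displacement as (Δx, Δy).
(-0.1, -3.2)

The cyan square was at (2.7, 7.1) in frame 1 and (2.6, 3.9) in frame 2.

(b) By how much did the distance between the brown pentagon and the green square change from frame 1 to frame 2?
+2.7

Distance in frame 1: 1.6. Distance in frame 2: 4.3.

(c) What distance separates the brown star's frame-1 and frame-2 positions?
1.8

The brown star moved from (9.0, 6.5) to (7.8, 5.1), a distance of √(1.2² + 1.4²) ≈ 1.8.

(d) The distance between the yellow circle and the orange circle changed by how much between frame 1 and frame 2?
+1.0

Distance in frame 1: 1.6. Distance in frame 2: 2.6.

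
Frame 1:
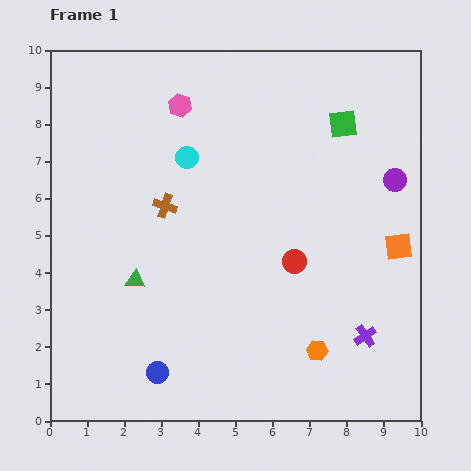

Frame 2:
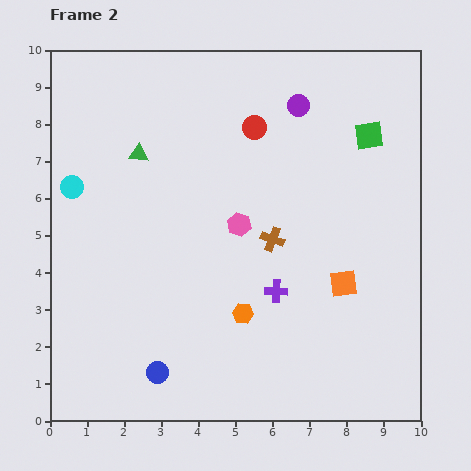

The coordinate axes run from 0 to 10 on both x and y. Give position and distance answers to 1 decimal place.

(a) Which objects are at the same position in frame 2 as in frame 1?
the blue circle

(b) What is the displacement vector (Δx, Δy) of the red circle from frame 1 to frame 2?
(-1.1, 3.6)

The red circle was at (6.6, 4.3) in frame 1 and (5.5, 7.9) in frame 2.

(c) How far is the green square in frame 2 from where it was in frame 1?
0.8

The green square moved from (7.9, 8.0) to (8.6, 7.7), a distance of √(0.7² + 0.3²) ≈ 0.8.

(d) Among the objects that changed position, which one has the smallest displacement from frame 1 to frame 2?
the green square

(moved 0.8)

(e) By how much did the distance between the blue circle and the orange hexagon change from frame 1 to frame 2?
-1.5

Distance in frame 1: 4.3. Distance in frame 2: 2.8.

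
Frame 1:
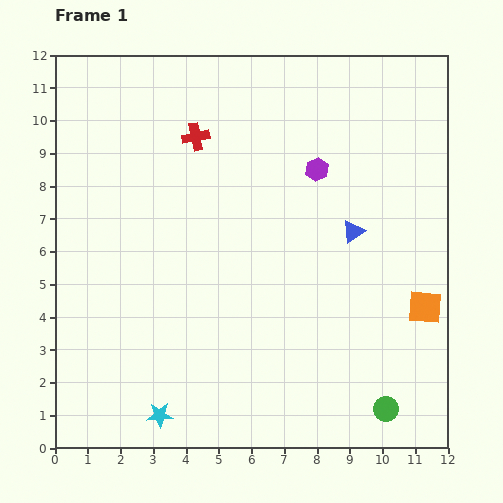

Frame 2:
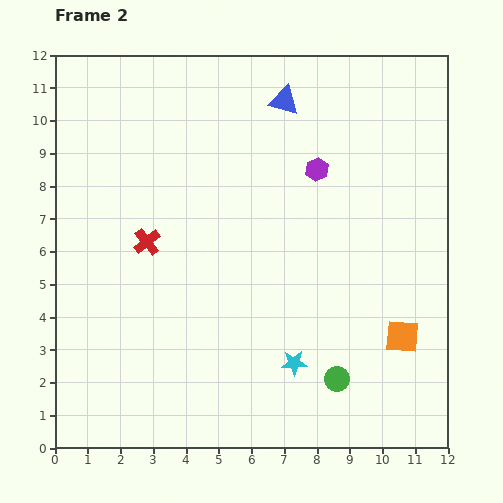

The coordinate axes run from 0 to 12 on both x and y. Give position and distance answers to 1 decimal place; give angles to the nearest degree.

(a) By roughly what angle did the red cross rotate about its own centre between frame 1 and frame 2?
27° counter-clockwise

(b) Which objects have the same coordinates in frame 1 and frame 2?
the purple hexagon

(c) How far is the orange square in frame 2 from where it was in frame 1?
1.1

The orange square moved from (11.3, 4.3) to (10.6, 3.4), a distance of √(0.7² + 0.9²) ≈ 1.1.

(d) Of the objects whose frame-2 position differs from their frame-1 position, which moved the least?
the orange square

(moved 1.1)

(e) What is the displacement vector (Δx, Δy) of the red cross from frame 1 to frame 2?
(-1.5, -3.2)

The red cross was at (4.3, 9.5) in frame 1 and (2.8, 6.3) in frame 2.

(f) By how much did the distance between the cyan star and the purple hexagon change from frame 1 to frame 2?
-3.0

Distance in frame 1: 8.9. Distance in frame 2: 5.9.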